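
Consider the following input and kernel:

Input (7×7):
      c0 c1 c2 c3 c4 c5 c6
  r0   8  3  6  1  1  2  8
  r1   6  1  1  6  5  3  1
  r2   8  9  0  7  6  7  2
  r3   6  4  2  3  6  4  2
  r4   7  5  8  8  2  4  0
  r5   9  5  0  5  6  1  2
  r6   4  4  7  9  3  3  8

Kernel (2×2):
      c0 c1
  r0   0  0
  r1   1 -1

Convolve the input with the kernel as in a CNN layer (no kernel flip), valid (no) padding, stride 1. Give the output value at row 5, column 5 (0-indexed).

The receptive field on the input at this output position is [1 2 / 3 8]. Elementwise product with the kernel and sum: 3·1 + 8·-1.

-5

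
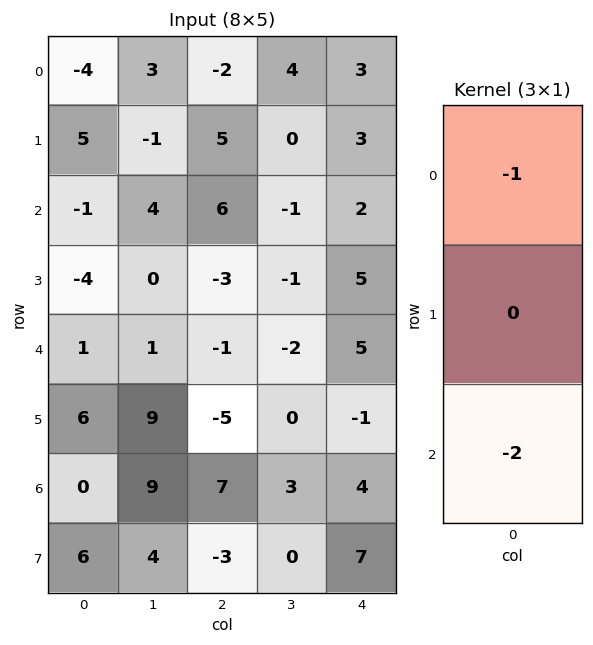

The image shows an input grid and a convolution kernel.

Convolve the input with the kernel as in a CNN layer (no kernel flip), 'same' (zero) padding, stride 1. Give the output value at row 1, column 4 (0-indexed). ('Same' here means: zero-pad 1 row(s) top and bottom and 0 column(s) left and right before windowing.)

The receptive field on the zero-padded input at this output position is [3 / 3 / 2]. Elementwise product with the kernel and sum: 3·-1 + 2·-2.

-7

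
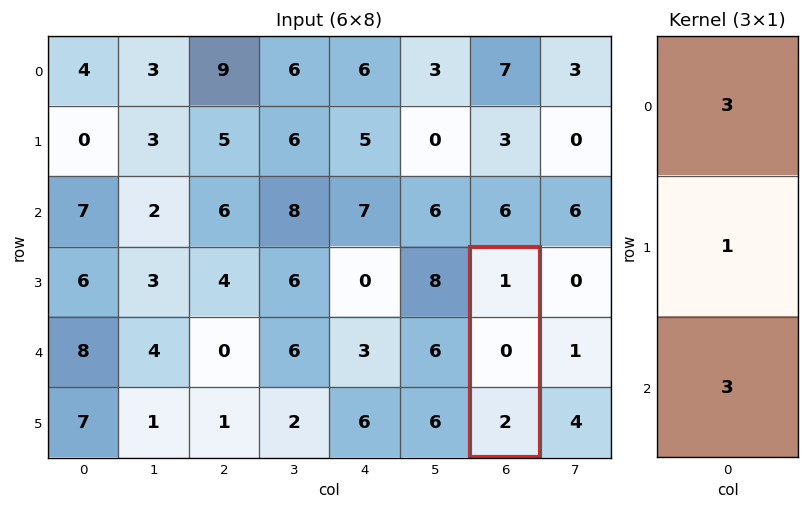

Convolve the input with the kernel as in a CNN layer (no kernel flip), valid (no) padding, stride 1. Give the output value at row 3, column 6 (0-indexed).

9

The receptive field on the input at this output position is [1 / 0 / 2]. Elementwise product with the kernel and sum: 1·3 + 0·1 + 2·3.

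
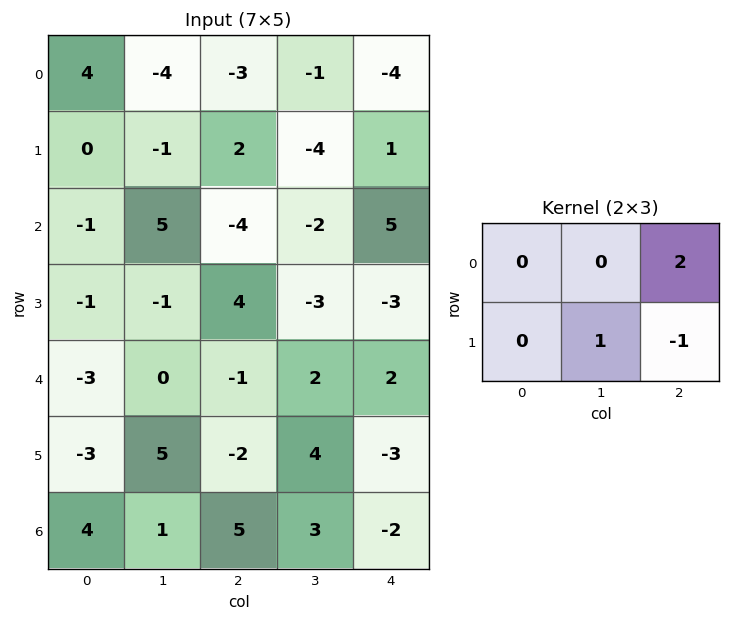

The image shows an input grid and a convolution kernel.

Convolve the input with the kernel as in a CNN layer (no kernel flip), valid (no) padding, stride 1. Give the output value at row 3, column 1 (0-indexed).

-9

The receptive field on the input at this output position is [-1 4 -3 / 0 -1 2]. Elementwise product with the kernel and sum: -3·2 + -1·1 + 2·-1.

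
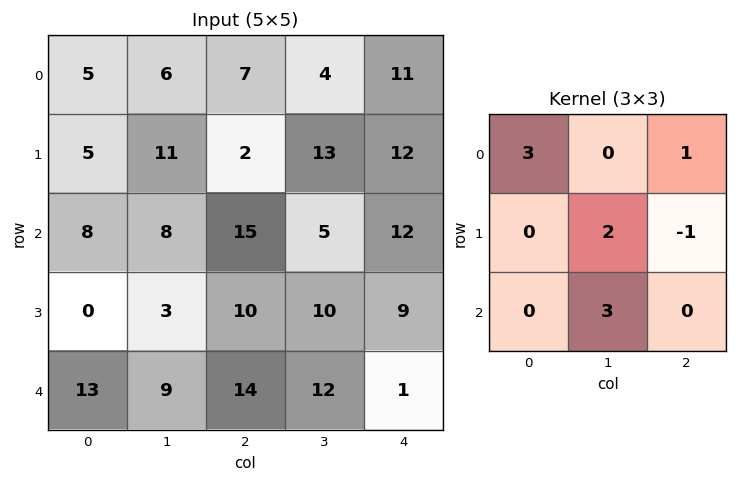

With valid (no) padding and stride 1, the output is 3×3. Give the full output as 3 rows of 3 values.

66 58 61
27 101 46
62 81 104

Output[0,0]: The receptive field on the input at this output position is [5 6 7 / 5 11 2 / 8 8 15]. Elementwise product with the kernel and sum: 5·3 + 7·1 + 11·2 + 2·-1 + 8·3.
Output[0,1]: The receptive field on the input at this output position is [6 7 4 / 11 2 13 / 8 15 5]. Elementwise product with the kernel and sum: 6·3 + 4·1 + 2·2 + 13·-1 + 15·3.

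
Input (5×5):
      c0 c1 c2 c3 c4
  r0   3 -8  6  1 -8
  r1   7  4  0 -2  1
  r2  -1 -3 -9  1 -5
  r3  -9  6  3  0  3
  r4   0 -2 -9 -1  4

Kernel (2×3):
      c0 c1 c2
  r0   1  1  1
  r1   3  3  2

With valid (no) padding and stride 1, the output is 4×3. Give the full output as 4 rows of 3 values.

34 7 -5
-19 -32 -35
-16 16 2
-24 -26 -16

Output[0,0]: The receptive field on the input at this output position is [3 -8 6 / 7 4 0]. Elementwise product with the kernel and sum: 3·1 + -8·1 + 6·1 + 7·3 + 4·3 + 0·2.
Output[0,1]: The receptive field on the input at this output position is [-8 6 1 / 4 0 -2]. Elementwise product with the kernel and sum: -8·1 + 6·1 + 1·1 + 4·3 + 0·3 + -2·2.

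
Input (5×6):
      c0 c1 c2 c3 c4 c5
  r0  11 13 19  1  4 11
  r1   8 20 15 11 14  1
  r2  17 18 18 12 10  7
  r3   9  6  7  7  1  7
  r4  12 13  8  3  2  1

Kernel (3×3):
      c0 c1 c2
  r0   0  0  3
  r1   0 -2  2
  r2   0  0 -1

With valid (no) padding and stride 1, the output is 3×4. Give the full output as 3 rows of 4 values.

29 -17 8 0
38 14 37 -10
48 33 16 32

Output[0,0]: The receptive field on the input at this output position is [11 13 19 / 8 20 15 / 17 18 18]. Elementwise product with the kernel and sum: 19·3 + 20·-2 + 15·2 + 18·-1.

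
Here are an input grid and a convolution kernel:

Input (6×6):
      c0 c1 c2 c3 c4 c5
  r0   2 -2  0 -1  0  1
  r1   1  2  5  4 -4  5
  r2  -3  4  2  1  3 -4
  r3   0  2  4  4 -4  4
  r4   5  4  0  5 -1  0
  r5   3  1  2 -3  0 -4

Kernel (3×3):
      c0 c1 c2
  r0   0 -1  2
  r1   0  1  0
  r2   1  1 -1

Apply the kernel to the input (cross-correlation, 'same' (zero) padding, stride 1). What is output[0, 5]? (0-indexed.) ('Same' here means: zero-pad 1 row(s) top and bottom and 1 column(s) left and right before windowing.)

The receptive field on the zero-padded input at this output position is [0 0 0 / 0 1 0 / -4 5 0]. Elementwise product with the kernel and sum: 0·-1 + 0·2 + 1·1 + -4·1 + 5·1 + 0·-1.

2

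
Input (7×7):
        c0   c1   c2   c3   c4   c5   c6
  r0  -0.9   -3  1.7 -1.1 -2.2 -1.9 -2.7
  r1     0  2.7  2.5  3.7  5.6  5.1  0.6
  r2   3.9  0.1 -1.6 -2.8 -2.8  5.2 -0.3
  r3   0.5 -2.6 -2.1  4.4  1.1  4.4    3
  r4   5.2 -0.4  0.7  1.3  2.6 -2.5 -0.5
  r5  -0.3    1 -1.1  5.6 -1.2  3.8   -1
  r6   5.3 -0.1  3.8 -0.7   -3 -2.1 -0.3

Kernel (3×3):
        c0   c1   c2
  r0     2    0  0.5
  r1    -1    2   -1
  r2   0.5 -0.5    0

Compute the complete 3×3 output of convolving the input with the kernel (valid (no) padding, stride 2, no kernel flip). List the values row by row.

Output[0,0]: The receptive field on the input at this output position is [-0.9 -3 1.7 / 0 2.7 2.5 / 3.9 0.1 -1.6]. Elementwise product with the kernel and sum: -0.9·2 + 1.7·0.5 + 0·-1 + 2.7·2 + 2.5·-1 + 3.9·0.5 + 0.1·-0.5.
Output[0,1]: The receptive field on the input at this output position is [1.7 -1.1 -2.2 / 2.5 3.7 5.6 / -1.6 -2.8 -2.8]. Elementwise product with the kernel and sum: 1.7·2 + -2.2·0.5 + 2.5·-1 + 3.7·2 + 5.6·-1 + -1.6·0.5 + -2.8·-0.5.

3.85 2.2 -5.75
6.2 4.9 1.5
16.85 18.45 14.3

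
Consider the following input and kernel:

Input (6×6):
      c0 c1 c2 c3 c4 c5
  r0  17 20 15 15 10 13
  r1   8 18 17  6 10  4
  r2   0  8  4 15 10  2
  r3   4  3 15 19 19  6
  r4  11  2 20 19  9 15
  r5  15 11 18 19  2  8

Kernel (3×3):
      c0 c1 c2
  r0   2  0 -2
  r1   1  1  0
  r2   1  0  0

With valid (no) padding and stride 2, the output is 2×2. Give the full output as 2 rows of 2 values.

30 37
10 42

Output[0,0]: The receptive field on the input at this output position is [17 20 15 / 8 18 17 / 0 8 4]. Elementwise product with the kernel and sum: 17·2 + 15·-2 + 8·1 + 18·1 + 0·1.
Output[0,1]: The receptive field on the input at this output position is [15 15 10 / 17 6 10 / 4 15 10]. Elementwise product with the kernel and sum: 15·2 + 10·-2 + 17·1 + 6·1 + 4·1.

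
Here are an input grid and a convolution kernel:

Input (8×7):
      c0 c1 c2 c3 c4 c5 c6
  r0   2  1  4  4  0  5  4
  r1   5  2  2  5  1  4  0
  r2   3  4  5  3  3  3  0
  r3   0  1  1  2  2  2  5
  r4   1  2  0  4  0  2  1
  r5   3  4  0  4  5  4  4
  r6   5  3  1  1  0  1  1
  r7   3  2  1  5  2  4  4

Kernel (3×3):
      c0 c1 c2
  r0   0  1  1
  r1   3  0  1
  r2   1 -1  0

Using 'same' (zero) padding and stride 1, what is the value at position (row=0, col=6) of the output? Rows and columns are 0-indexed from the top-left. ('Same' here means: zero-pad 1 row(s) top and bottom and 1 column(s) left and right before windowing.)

19

The receptive field on the zero-padded input at this output position is [0 0 0 / 5 4 0 / 4 0 0]. Elementwise product with the kernel and sum: 0·1 + 0·1 + 5·3 + 0·1 + 4·1 + 0·-1.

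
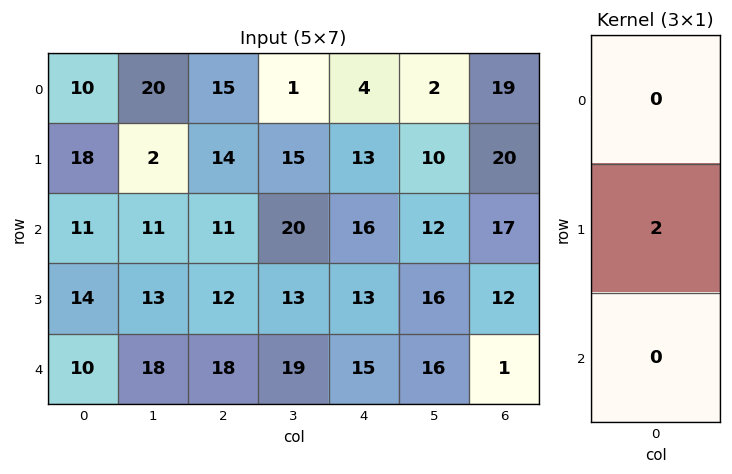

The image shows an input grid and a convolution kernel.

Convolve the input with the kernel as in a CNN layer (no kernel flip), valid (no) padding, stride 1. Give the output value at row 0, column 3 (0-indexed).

30

The receptive field on the input at this output position is [1 / 15 / 20]. Elementwise product with the kernel and sum: 15·2.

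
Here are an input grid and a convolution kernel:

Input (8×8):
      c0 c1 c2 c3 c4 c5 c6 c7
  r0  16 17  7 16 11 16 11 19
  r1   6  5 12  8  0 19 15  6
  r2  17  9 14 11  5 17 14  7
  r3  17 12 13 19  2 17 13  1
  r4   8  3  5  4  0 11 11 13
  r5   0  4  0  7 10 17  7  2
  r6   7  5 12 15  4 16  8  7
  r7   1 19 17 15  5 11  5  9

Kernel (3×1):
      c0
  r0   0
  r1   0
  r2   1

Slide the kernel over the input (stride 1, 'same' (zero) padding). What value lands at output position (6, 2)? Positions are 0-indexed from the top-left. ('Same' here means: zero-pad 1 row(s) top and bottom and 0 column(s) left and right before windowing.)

The receptive field on the zero-padded input at this output position is [0 / 12 / 17]. Elementwise product with the kernel and sum: 17·1.

17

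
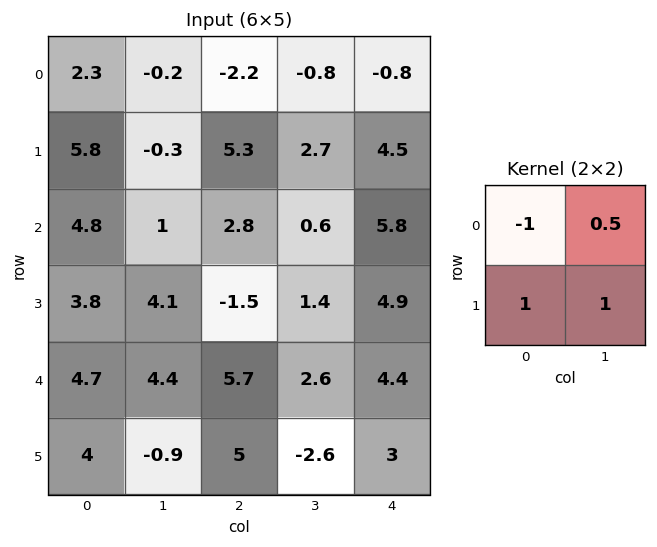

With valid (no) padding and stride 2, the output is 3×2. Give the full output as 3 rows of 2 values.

3.1 9.8
3.6 -2.6
0.6 -2

Output[0,0]: The receptive field on the input at this output position is [2.3 -0.2 / 5.8 -0.3]. Elementwise product with the kernel and sum: 2.3·-1 + -0.2·0.5 + 5.8·1 + -0.3·1.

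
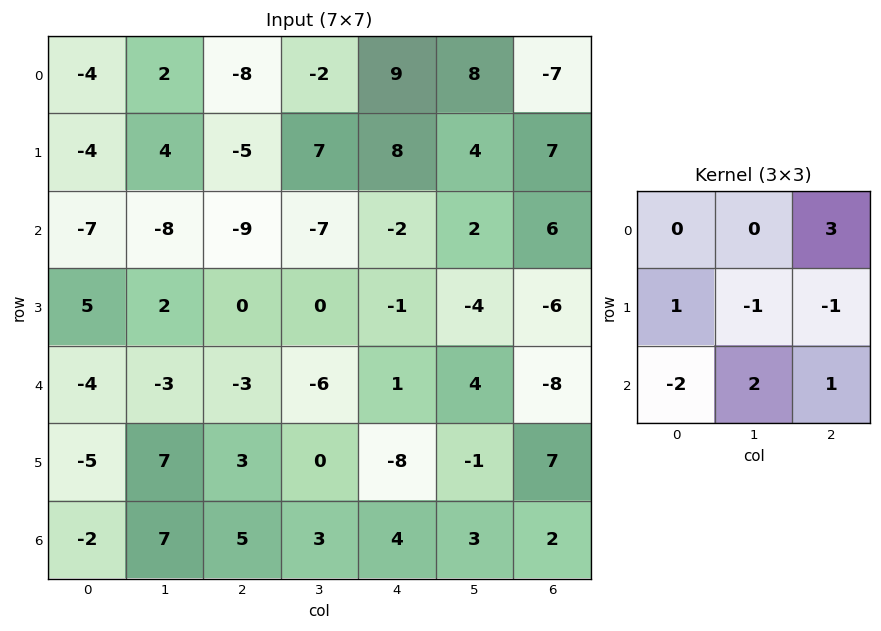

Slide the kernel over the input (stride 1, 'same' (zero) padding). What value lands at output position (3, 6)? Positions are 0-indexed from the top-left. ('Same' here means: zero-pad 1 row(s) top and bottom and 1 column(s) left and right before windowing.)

The receptive field on the zero-padded input at this output position is [2 6 0 / -4 -6 0 / 4 -8 0]. Elementwise product with the kernel and sum: 0·3 + -4·1 + -6·-1 + 0·-1 + 4·-2 + -8·2 + 0·1.

-22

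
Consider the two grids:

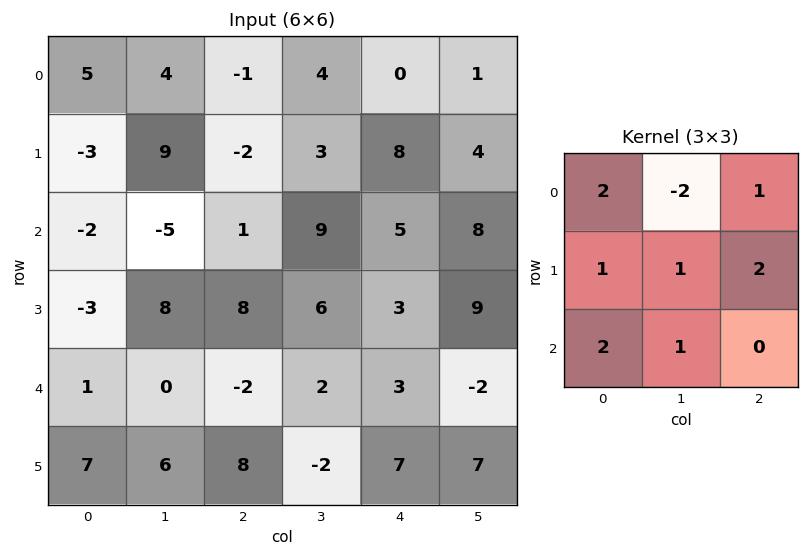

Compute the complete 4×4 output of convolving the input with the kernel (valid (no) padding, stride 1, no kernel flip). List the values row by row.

Output[0,0]: The receptive field on the input at this output position is [5 4 -1 / -3 9 -2 / -2 -5 1]. Elementwise product with the kernel and sum: 5·2 + 4·-2 + -1·1 + -3·1 + 9·1 + -2·2 + -2·2 + -5·1.

-6 18 18 51
-29 63 40 39
30 23 7 50
3 28 27 19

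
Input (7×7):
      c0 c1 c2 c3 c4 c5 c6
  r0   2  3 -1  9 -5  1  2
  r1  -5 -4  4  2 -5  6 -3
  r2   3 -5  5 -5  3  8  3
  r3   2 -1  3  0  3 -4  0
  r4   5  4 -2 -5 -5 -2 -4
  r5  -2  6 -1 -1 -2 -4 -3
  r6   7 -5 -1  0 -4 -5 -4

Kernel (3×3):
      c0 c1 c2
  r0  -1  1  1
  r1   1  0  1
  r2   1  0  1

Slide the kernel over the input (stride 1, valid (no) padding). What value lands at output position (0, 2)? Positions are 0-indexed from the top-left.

The receptive field on the input at this output position is [-1 9 -5 / 4 2 -5 / 5 -5 3]. Elementwise product with the kernel and sum: -1·-1 + 9·1 + -5·1 + 4·1 + -5·1 + 5·1 + 3·1.

12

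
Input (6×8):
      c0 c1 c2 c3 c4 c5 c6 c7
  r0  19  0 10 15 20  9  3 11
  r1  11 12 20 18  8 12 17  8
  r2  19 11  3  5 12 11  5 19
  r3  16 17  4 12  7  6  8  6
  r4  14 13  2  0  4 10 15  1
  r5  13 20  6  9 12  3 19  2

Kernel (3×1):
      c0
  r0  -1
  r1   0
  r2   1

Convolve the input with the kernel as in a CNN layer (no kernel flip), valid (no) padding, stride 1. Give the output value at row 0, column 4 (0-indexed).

The receptive field on the input at this output position is [20 / 8 / 12]. Elementwise product with the kernel and sum: 20·-1 + 12·1.

-8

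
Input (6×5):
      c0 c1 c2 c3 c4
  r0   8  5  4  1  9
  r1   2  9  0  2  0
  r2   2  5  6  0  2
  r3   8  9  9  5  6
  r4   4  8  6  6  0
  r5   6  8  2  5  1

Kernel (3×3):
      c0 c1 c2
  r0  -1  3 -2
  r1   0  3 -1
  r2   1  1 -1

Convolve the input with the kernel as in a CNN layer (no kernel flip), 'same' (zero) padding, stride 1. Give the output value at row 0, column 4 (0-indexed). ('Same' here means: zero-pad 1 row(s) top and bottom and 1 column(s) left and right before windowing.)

The receptive field on the zero-padded input at this output position is [0 0 0 / 1 9 0 / 2 0 0]. Elementwise product with the kernel and sum: 0·-1 + 0·3 + 0·-2 + 9·3 + 0·-1 + 2·1 + 0·1 + 0·-1.

29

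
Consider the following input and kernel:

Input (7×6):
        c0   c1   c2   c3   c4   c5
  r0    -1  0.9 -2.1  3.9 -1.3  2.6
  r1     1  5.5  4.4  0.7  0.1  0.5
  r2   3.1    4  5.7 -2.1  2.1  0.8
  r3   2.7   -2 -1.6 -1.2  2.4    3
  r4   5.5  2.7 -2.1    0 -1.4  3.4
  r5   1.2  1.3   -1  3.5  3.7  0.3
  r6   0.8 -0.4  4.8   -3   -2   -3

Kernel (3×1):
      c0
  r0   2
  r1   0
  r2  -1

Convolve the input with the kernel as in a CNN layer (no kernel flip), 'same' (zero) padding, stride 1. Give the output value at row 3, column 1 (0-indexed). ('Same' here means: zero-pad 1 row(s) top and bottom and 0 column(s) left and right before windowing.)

5.3

The receptive field on the zero-padded input at this output position is [4 / -2 / 2.7]. Elementwise product with the kernel and sum: 4·2 + 2.7·-1.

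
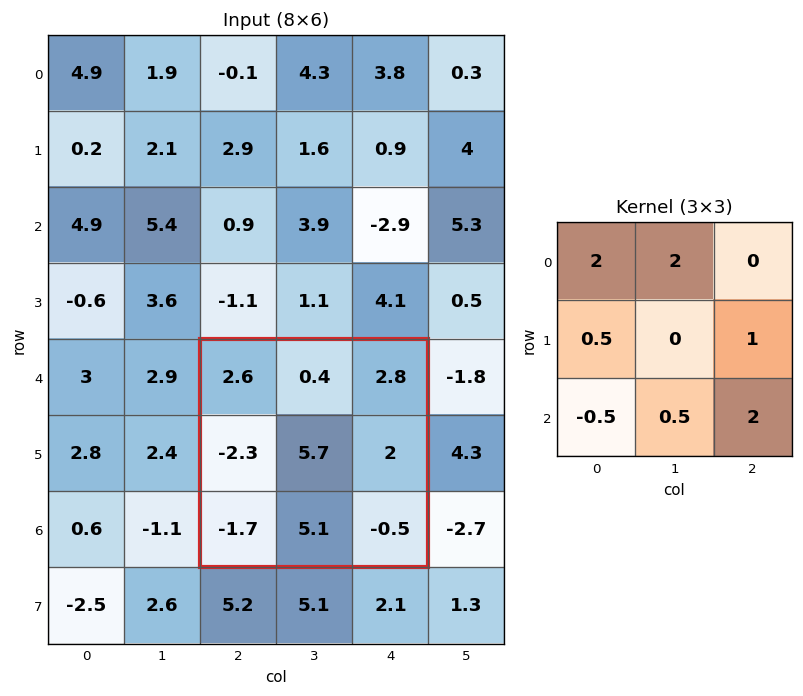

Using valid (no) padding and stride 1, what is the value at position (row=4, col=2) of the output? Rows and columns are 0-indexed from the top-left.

The receptive field on the input at this output position is [2.6 0.4 2.8 / -2.3 5.7 2 / -1.7 5.1 -0.5]. Elementwise product with the kernel and sum: 2.6·2 + 0.4·2 + -2.3·0.5 + 2·1 + -1.7·-0.5 + 5.1·0.5 + -0.5·2.

9.25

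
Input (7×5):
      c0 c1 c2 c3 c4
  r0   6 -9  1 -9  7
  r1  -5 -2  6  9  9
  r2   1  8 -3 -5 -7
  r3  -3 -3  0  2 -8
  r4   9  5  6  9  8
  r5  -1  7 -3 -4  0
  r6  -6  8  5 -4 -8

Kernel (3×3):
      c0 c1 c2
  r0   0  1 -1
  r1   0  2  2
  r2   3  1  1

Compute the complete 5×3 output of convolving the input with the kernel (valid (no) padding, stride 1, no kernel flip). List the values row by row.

6 56 -1
-10 -26 -30
43 36 25
20 42 31
2 8 -4

Output[0,0]: The receptive field on the input at this output position is [6 -9 1 / -5 -2 6 / 1 8 -3]. Elementwise product with the kernel and sum: -9·1 + 1·-1 + -2·2 + 6·2 + 1·3 + 8·1 + -3·1.
Output[0,1]: The receptive field on the input at this output position is [-9 1 -9 / -2 6 9 / 8 -3 -5]. Elementwise product with the kernel and sum: 1·1 + -9·-1 + 6·2 + 9·2 + 8·3 + -3·1 + -5·1.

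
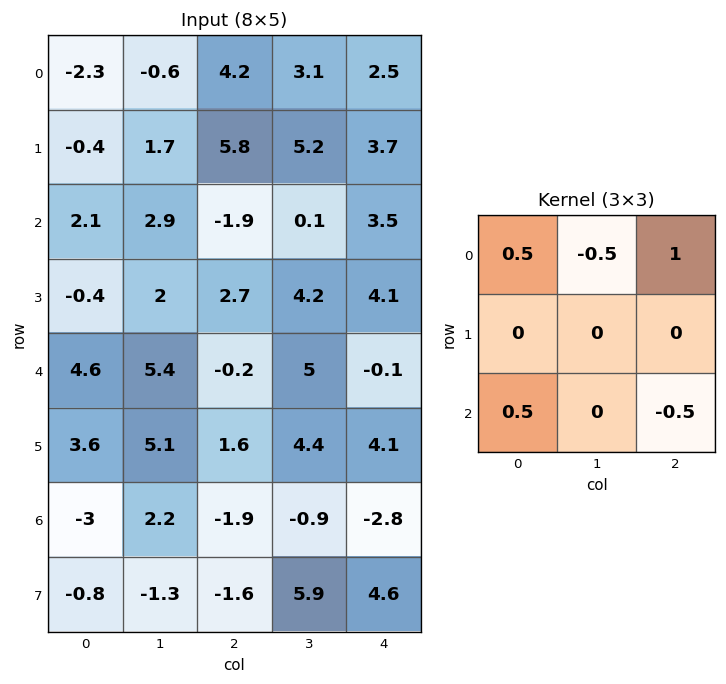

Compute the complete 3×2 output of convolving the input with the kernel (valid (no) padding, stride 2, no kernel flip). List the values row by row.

5.35 0.35
0.1 2.45
-1.15 -2.25

Output[0,0]: The receptive field on the input at this output position is [-2.3 -0.6 4.2 / -0.4 1.7 5.8 / 2.1 2.9 -1.9]. Elementwise product with the kernel and sum: -2.3·0.5 + -0.6·-0.5 + 4.2·1 + 2.1·0.5 + -1.9·-0.5.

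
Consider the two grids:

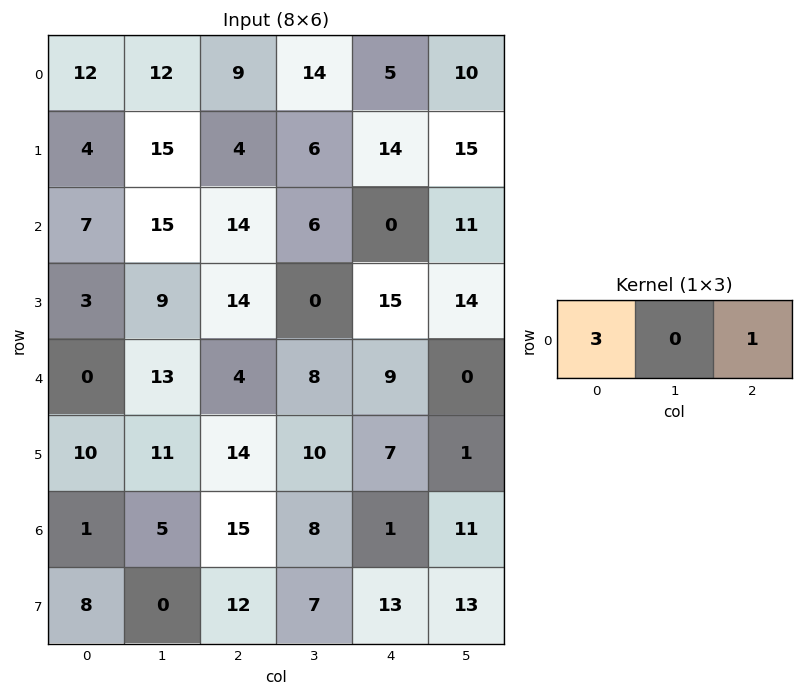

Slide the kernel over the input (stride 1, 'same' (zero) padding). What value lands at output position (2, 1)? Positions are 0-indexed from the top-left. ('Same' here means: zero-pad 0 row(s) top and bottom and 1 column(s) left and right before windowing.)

The receptive field on the zero-padded input at this output position is [7 15 14]. Elementwise product with the kernel and sum: 7·3 + 14·1.

35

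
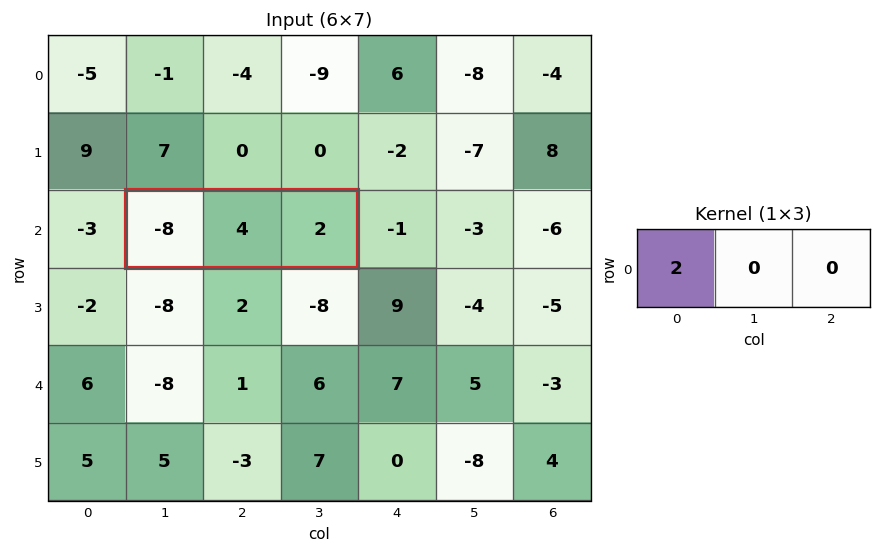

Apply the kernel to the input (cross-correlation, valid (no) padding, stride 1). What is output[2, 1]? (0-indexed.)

-16

The receptive field on the input at this output position is [-8 4 2]. Elementwise product with the kernel and sum: -8·2.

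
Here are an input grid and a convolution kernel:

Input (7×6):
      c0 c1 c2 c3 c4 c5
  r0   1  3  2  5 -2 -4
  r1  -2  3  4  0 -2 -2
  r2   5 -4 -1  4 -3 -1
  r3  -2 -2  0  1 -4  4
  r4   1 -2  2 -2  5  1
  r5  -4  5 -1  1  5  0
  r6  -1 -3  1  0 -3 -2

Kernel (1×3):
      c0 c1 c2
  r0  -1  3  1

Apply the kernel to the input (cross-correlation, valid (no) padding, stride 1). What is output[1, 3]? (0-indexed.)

-8

The receptive field on the input at this output position is [0 -2 -2]. Elementwise product with the kernel and sum: 0·-1 + -2·3 + -2·1.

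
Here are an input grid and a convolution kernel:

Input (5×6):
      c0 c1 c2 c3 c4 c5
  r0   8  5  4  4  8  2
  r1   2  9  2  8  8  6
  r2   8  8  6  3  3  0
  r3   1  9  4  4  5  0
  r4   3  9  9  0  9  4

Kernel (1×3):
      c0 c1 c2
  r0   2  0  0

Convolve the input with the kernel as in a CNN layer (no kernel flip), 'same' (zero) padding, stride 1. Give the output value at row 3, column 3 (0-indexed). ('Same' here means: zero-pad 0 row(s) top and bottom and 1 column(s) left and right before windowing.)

8

The receptive field on the zero-padded input at this output position is [4 4 5]. Elementwise product with the kernel and sum: 4·2.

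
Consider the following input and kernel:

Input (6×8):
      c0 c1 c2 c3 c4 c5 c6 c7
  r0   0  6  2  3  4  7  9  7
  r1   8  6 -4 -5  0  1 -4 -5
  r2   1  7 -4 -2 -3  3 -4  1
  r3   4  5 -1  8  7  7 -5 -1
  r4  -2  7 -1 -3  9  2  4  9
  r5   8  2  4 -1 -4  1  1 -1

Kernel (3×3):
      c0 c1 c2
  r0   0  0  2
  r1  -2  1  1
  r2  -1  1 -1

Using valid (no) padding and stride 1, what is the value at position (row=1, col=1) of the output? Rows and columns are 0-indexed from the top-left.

The receptive field on the input at this output position is [6 -4 -5 / 7 -4 -2 / 5 -1 8]. Elementwise product with the kernel and sum: -5·2 + 7·-2 + -4·1 + -2·1 + 5·-1 + -1·1 + 8·-1.

-44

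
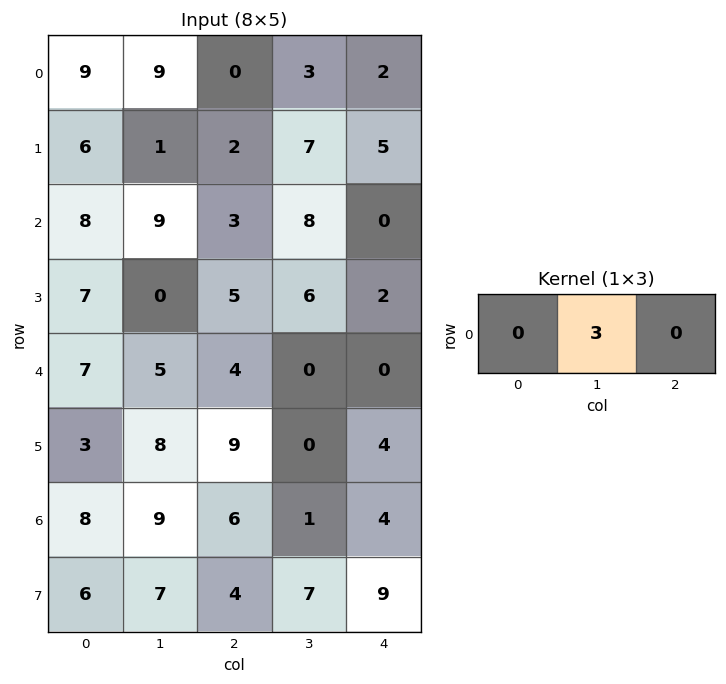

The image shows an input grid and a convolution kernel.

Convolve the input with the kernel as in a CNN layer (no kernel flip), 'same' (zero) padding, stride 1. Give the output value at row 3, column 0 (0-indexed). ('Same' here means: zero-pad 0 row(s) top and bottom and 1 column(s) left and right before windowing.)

The receptive field on the zero-padded input at this output position is [0 7 0]. Elementwise product with the kernel and sum: 7·3.

21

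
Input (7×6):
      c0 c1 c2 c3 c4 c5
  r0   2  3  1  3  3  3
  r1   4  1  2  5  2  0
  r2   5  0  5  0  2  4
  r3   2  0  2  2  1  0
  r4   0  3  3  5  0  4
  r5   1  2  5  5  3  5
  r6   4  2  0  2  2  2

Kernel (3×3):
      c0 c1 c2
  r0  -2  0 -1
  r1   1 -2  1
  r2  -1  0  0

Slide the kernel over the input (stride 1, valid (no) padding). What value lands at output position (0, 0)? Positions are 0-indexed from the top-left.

-6

The receptive field on the input at this output position is [2 3 1 / 4 1 2 / 5 0 5]. Elementwise product with the kernel and sum: 2·-2 + 1·-1 + 4·1 + 1·-2 + 2·1 + 5·-1.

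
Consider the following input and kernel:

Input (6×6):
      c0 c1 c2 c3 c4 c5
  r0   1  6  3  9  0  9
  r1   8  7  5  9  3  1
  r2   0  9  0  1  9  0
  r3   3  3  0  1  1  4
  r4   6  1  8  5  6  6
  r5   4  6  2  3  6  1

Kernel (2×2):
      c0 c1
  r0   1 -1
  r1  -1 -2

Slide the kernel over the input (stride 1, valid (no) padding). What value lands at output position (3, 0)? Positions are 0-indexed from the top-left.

-8

The receptive field on the input at this output position is [3 3 / 6 1]. Elementwise product with the kernel and sum: 3·1 + 3·-1 + 6·-1 + 1·-2.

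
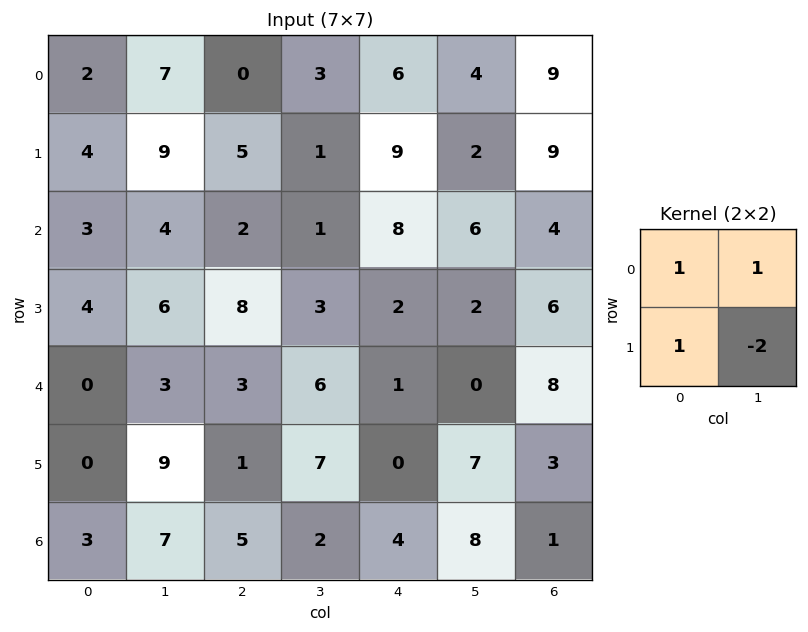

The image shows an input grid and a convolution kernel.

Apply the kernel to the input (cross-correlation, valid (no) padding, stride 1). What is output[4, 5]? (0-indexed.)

The receptive field on the input at this output position is [0 8 / 7 3]. Elementwise product with the kernel and sum: 0·1 + 8·1 + 7·1 + 3·-2.

9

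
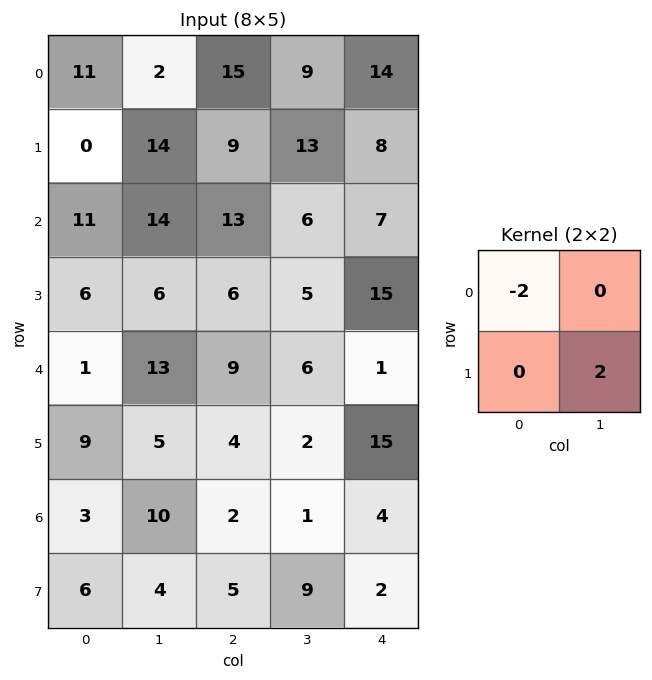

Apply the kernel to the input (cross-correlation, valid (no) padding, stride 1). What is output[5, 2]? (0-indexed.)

-6

The receptive field on the input at this output position is [4 2 / 2 1]. Elementwise product with the kernel and sum: 4·-2 + 1·2.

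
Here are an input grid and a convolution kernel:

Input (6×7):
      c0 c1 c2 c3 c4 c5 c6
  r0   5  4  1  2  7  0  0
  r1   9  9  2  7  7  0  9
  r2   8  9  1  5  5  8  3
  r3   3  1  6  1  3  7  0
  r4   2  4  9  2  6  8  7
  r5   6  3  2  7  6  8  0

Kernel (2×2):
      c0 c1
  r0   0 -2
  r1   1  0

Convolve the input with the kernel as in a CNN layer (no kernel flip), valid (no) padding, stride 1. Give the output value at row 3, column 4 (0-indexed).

The receptive field on the input at this output position is [3 7 / 6 8]. Elementwise product with the kernel and sum: 7·-2 + 6·1.

-8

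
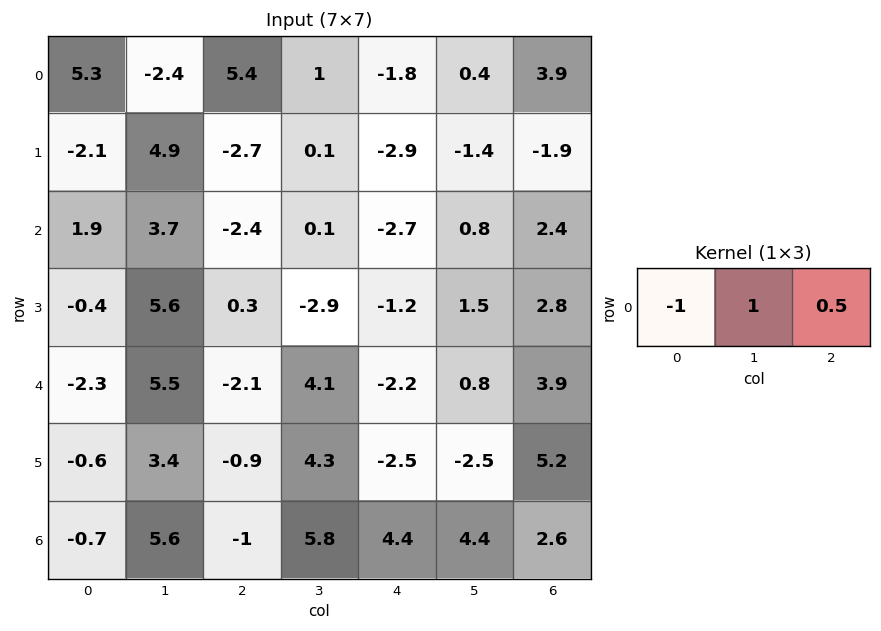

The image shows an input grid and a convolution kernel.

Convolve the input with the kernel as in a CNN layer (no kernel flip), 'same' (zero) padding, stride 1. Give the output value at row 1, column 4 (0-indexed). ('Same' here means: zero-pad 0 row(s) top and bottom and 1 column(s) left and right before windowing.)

The receptive field on the zero-padded input at this output position is [0.1 -2.9 -1.4]. Elementwise product with the kernel and sum: 0.1·-1 + -2.9·1 + -1.4·0.5.

-3.7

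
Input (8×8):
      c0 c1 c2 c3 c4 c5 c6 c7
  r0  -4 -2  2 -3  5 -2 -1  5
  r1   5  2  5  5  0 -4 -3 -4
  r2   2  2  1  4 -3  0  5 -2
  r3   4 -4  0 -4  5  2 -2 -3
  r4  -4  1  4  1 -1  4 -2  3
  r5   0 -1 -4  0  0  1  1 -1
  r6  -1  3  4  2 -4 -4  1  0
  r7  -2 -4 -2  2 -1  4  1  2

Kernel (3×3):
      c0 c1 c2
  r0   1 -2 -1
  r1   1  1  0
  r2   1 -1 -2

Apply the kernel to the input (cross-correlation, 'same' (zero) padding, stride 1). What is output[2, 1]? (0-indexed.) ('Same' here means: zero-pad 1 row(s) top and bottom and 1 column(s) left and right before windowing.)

The receptive field on the zero-padded input at this output position is [5 2 5 / 2 2 1 / 4 -4 0]. Elementwise product with the kernel and sum: 5·1 + 2·-2 + 5·-1 + 2·1 + 2·1 + 4·1 + -4·-1 + 0·-2.

8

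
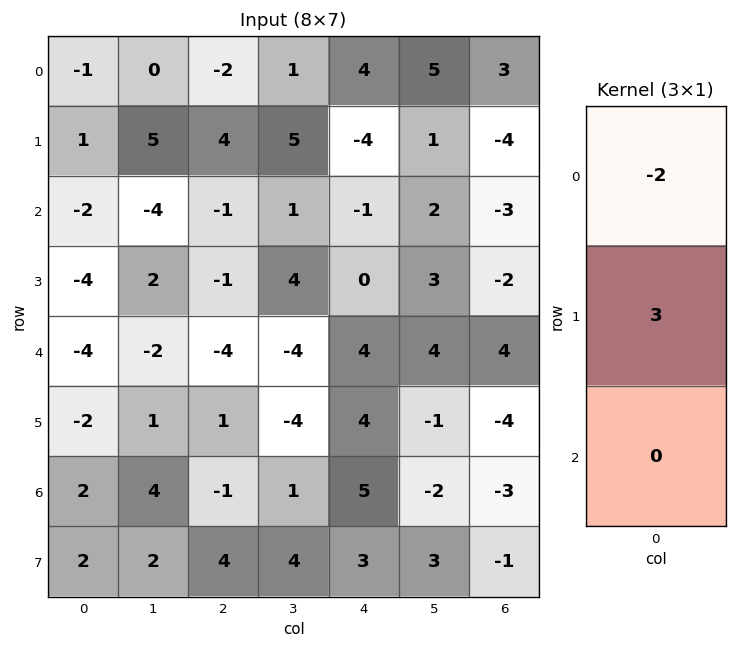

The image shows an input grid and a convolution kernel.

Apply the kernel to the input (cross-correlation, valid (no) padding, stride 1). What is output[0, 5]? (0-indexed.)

The receptive field on the input at this output position is [5 / 1 / 2]. Elementwise product with the kernel and sum: 5·-2 + 1·3.

-7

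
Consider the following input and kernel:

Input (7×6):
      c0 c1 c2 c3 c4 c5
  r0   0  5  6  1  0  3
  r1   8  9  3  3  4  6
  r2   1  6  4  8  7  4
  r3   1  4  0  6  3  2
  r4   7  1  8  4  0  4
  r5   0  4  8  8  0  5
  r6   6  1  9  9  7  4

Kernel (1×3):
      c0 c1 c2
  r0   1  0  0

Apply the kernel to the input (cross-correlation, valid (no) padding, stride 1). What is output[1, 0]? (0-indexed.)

8

The receptive field on the input at this output position is [8 9 3]. Elementwise product with the kernel and sum: 8·1.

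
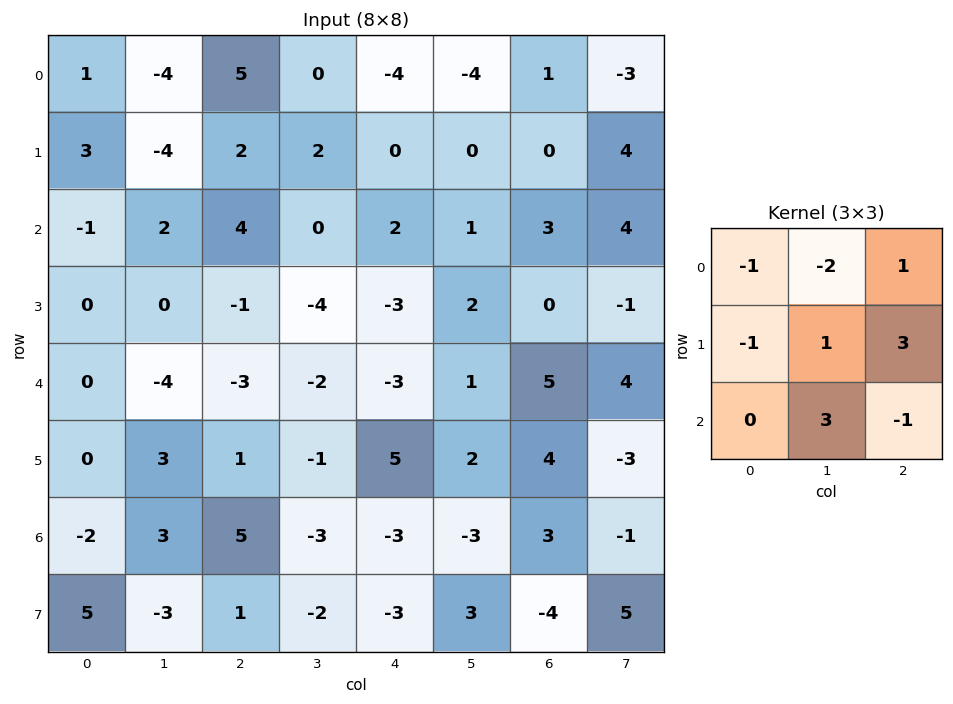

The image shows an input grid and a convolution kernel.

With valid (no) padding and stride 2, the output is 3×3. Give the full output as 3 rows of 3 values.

Output[0,0]: The receptive field on the input at this output position is [1 -4 5 / 3 -4 2 / -1 2 4]. Elementwise product with the kernel and sum: 1·-1 + -4·-2 + 5·1 + 3·-1 + -4·1 + 2·3 + 2·3 + 4·-1.
Output[0,1]: The receptive field on the input at this output position is [5 0 -4 / 2 2 0 / 4 0 2]. Elementwise product with the kernel and sum: 5·-1 + 0·-2 + -4·1 + 2·-1 + 2·1 + 0·3 + 0·3 + 2·-1.

13 -11 13
-11 -17 2
15 11 3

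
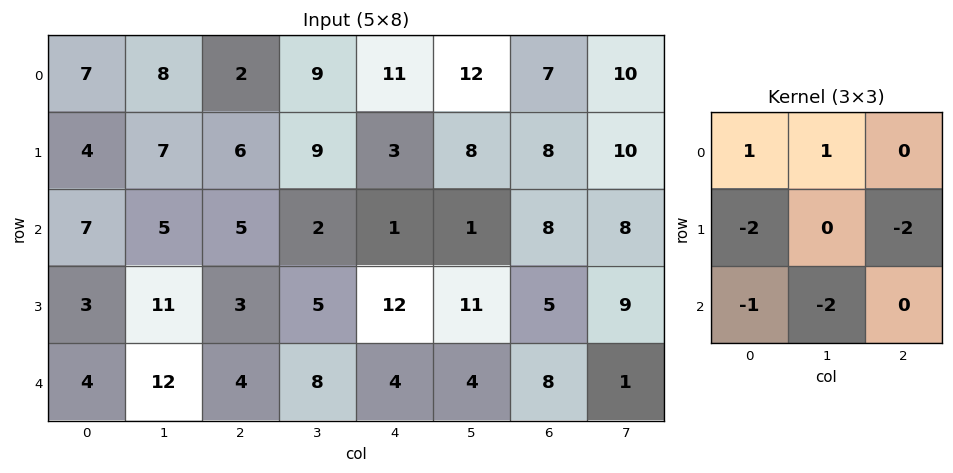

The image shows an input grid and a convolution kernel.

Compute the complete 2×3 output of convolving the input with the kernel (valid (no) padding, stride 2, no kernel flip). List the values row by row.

-22 -16 -2
-28 -43 -44

Output[0,0]: The receptive field on the input at this output position is [7 8 2 / 4 7 6 / 7 5 5]. Elementwise product with the kernel and sum: 7·1 + 8·1 + 4·-2 + 6·-2 + 7·-1 + 5·-2.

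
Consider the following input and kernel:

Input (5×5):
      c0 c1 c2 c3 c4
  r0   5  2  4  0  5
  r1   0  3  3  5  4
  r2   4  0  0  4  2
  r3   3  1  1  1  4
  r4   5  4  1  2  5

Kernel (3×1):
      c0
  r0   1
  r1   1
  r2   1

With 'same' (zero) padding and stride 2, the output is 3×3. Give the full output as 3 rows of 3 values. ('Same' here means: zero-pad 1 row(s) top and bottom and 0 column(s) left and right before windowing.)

5 7 9
7 4 10
8 2 9

Output[0,0]: The receptive field on the zero-padded input at this output position is [0 / 5 / 0]. Elementwise product with the kernel and sum: 0·1 + 5·1 + 0·1.
Output[0,1]: The receptive field on the zero-padded input at this output position is [0 / 4 / 3]. Elementwise product with the kernel and sum: 0·1 + 4·1 + 3·1.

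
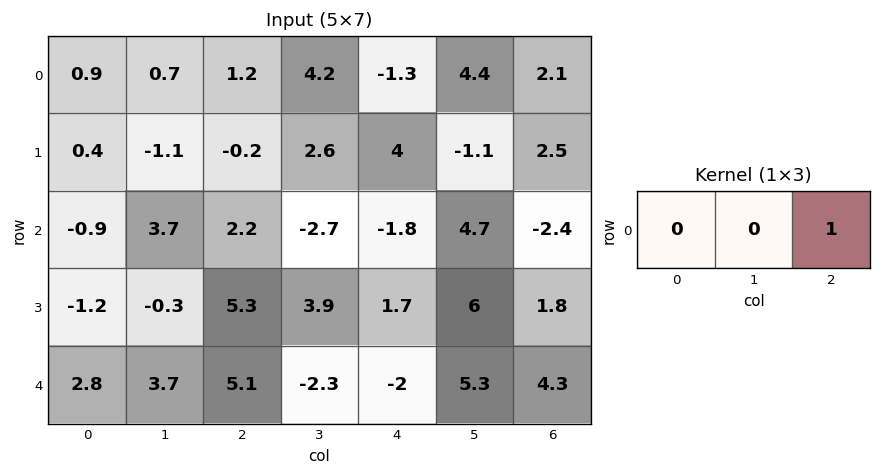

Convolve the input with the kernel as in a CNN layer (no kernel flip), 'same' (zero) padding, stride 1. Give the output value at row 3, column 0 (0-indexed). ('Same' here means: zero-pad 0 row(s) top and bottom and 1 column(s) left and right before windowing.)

-0.3

The receptive field on the zero-padded input at this output position is [0 -1.2 -0.3]. Elementwise product with the kernel and sum: -0.3·1.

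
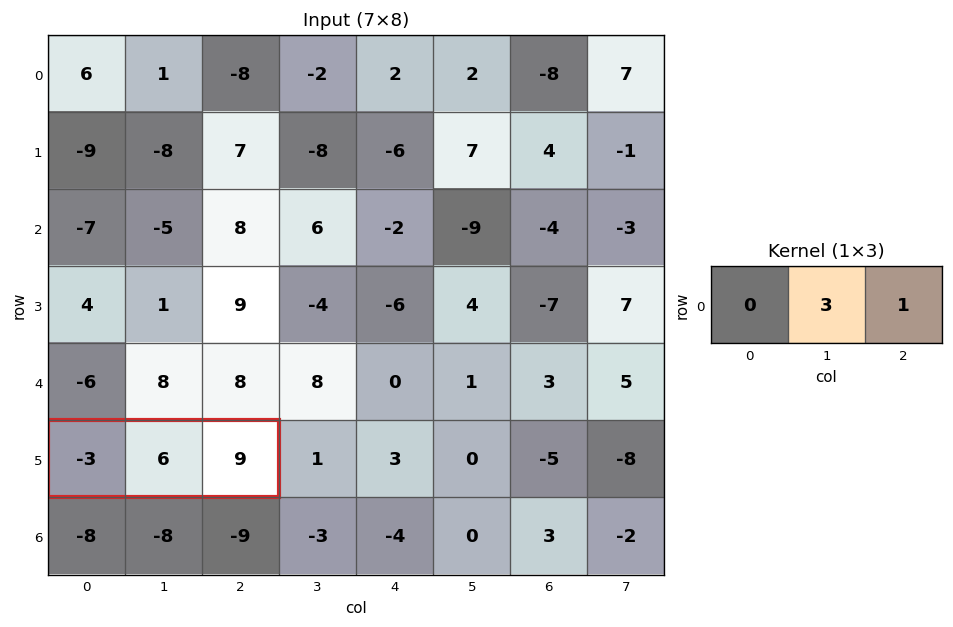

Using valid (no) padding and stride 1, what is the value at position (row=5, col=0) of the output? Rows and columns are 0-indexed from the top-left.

The receptive field on the input at this output position is [-3 6 9]. Elementwise product with the kernel and sum: 6·3 + 9·1.

27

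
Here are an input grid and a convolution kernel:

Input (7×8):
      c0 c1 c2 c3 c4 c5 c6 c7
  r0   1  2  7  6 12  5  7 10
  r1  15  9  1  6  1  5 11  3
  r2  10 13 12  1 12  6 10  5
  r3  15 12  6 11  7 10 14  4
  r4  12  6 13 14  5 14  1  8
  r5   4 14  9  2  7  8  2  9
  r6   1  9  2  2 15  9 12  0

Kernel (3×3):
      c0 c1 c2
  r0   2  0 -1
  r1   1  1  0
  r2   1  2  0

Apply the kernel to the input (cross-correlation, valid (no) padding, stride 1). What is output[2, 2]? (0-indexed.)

The receptive field on the input at this output position is [12 1 12 / 6 11 7 / 13 14 5]. Elementwise product with the kernel and sum: 12·2 + 12·-1 + 6·1 + 11·1 + 13·1 + 14·2.

70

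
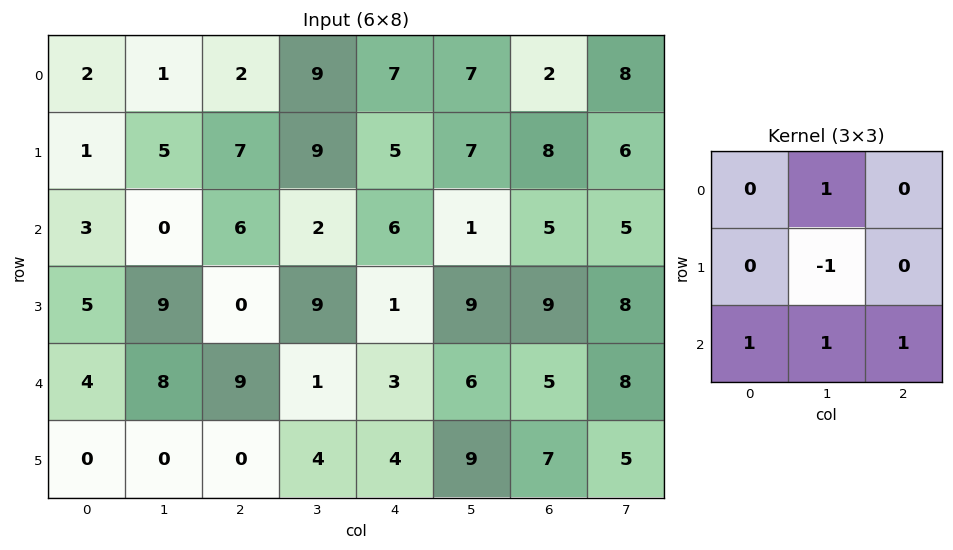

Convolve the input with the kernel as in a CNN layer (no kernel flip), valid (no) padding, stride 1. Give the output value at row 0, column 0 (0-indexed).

The receptive field on the input at this output position is [2 1 2 / 1 5 7 / 3 0 6]. Elementwise product with the kernel and sum: 1·1 + 5·-1 + 3·1 + 0·1 + 6·1.

5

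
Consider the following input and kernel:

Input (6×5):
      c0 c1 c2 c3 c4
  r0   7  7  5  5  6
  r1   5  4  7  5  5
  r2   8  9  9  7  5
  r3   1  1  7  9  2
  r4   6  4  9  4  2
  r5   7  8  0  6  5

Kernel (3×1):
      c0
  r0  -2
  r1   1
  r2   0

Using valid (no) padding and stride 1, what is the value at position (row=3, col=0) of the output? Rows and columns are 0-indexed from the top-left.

The receptive field on the input at this output position is [1 / 6 / 7]. Elementwise product with the kernel and sum: 1·-2 + 6·1.

4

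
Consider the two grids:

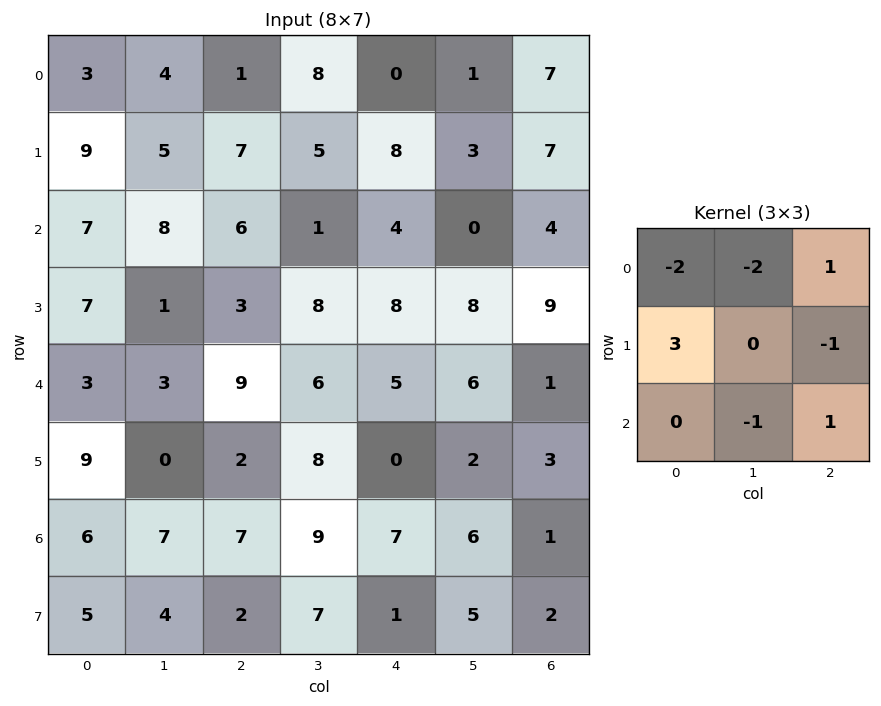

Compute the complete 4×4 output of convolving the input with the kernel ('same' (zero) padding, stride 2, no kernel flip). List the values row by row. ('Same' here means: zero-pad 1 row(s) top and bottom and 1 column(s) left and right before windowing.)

Output[0,0]: The receptive field on the zero-padded input at this output position is [0 0 0 / 0 3 4 / 0 9 5]. Elementwise product with the kernel and sum: 0·-2 + 0·-2 + 0·1 + 0·3 + 4·-1 + 9·-1 + 5·1.
Output[0,1]: The receptive field on the zero-padded input at this output position is [0 0 0 / 4 1 8 / 5 7 5]. Elementwise product with the kernel and sum: 0·-2 + 0·-2 + 0·1 + 4·3 + 8·-1 + 7·-1 + 5·1.

-8 2 18 -4
-27 9 -20 -29
-25 9 -10 -19
-26 21 11 6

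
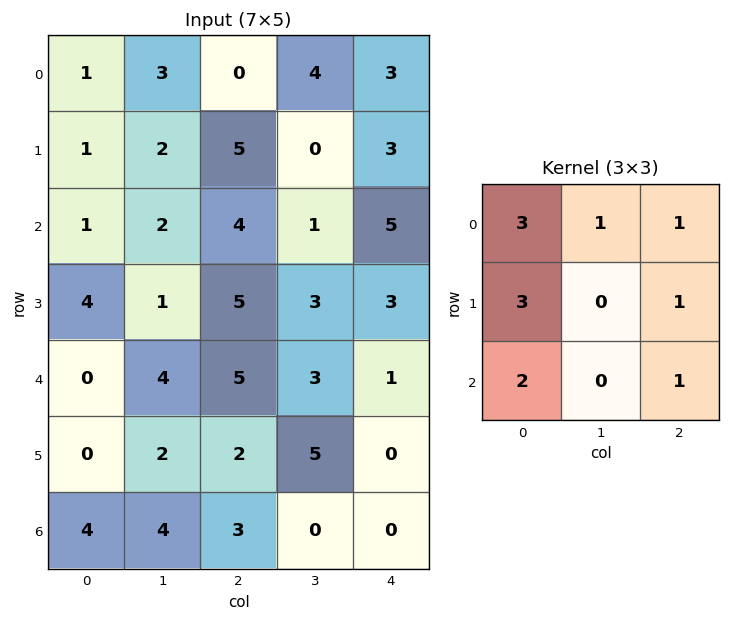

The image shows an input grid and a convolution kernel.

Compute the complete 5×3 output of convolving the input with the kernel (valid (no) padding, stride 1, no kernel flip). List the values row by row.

20 24 38
30 23 48
31 28 47
25 35 41
22 39 31

Output[0,0]: The receptive field on the input at this output position is [1 3 0 / 1 2 5 / 1 2 4]. Elementwise product with the kernel and sum: 1·3 + 3·1 + 0·1 + 1·3 + 5·1 + 1·2 + 4·1.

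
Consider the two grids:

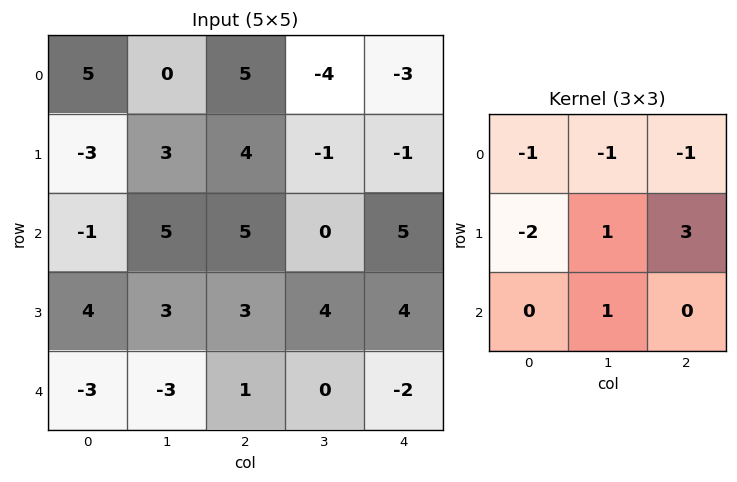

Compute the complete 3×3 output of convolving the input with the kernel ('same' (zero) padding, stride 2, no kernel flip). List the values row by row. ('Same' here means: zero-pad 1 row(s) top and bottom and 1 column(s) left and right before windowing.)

Output[0,0]: The receptive field on the zero-padded input at this output position is [0 0 0 / 0 5 0 / 0 -3 3]. Elementwise product with the kernel and sum: 0·-1 + 0·-1 + 0·-1 + 0·-2 + 5·1 + 0·3 + -3·1.

2 -3 4
18 -8 11
-19 -3 -10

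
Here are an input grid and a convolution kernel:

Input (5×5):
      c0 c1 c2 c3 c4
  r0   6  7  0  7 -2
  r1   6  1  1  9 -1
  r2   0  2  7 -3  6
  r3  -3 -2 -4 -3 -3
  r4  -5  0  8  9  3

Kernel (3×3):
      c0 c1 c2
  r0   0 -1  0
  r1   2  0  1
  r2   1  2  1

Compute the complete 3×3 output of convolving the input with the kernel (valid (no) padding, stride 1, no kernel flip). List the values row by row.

17 24 1
-5 -13 -2
-9 11 21

Output[0,0]: The receptive field on the input at this output position is [6 7 0 / 6 1 1 / 0 2 7]. Elementwise product with the kernel and sum: 7·-1 + 6·2 + 1·1 + 0·1 + 2·2 + 7·1.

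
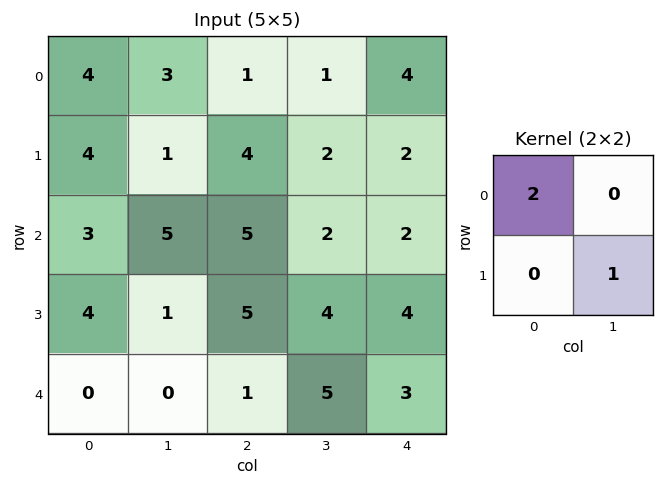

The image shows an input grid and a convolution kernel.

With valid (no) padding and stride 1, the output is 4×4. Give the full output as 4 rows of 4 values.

Output[0,0]: The receptive field on the input at this output position is [4 3 / 4 1]. Elementwise product with the kernel and sum: 4·2 + 1·1.
Output[0,1]: The receptive field on the input at this output position is [3 1 / 1 4]. Elementwise product with the kernel and sum: 3·2 + 4·1.

9 10 4 4
13 7 10 6
7 15 14 8
8 3 15 11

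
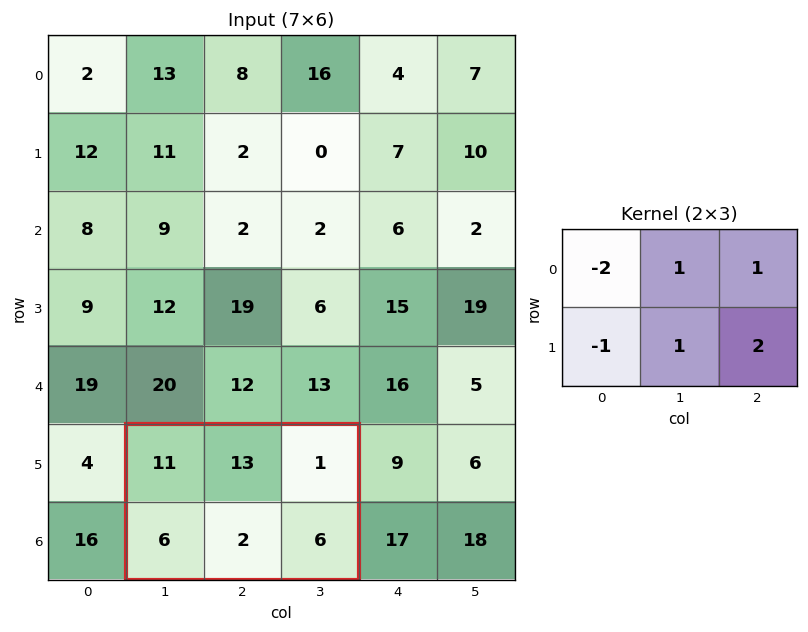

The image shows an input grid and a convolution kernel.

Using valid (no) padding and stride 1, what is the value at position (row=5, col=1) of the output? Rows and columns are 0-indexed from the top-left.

0

The receptive field on the input at this output position is [11 13 1 / 6 2 6]. Elementwise product with the kernel and sum: 11·-2 + 13·1 + 1·1 + 6·-1 + 2·1 + 6·2.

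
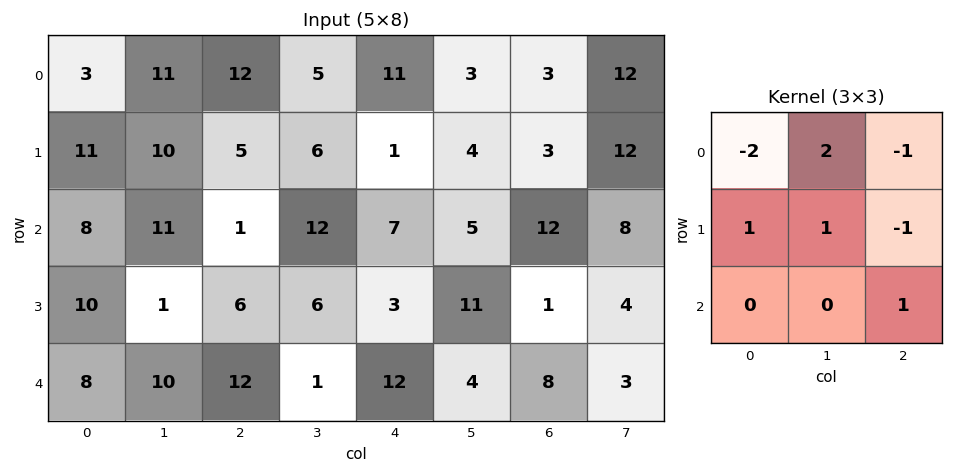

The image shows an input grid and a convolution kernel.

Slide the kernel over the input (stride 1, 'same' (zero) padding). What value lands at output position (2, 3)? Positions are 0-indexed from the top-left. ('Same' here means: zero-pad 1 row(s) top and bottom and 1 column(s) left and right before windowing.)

10

The receptive field on the zero-padded input at this output position is [5 6 1 / 1 12 7 / 6 6 3]. Elementwise product with the kernel and sum: 5·-2 + 6·2 + 1·-1 + 1·1 + 12·1 + 7·-1 + 3·1.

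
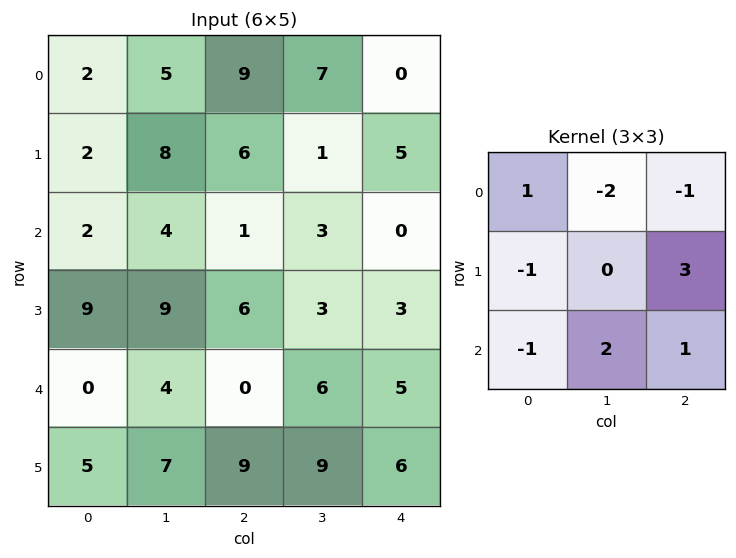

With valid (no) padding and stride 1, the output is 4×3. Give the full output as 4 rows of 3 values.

6 -24 9
-4 6 1
10 1 15
3 28 27

Output[0,0]: The receptive field on the input at this output position is [2 5 9 / 2 8 6 / 2 4 1]. Elementwise product with the kernel and sum: 2·1 + 5·-2 + 9·-1 + 2·-1 + 6·3 + 2·-1 + 4·2 + 1·1.
Output[0,1]: The receptive field on the input at this output position is [5 9 7 / 8 6 1 / 4 1 3]. Elementwise product with the kernel and sum: 5·1 + 9·-2 + 7·-1 + 8·-1 + 1·3 + 4·-1 + 1·2 + 3·1.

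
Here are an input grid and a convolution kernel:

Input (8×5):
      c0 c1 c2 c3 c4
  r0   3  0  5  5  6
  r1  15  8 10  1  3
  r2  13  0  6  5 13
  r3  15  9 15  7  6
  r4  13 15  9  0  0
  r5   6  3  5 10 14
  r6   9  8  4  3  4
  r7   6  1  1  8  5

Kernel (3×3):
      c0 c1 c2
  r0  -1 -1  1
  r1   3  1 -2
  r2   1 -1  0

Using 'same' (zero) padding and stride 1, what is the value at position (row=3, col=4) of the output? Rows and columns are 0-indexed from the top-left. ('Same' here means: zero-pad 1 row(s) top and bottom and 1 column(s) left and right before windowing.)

The receptive field on the zero-padded input at this output position is [5 13 0 / 7 6 0 / 0 0 0]. Elementwise product with the kernel and sum: 5·-1 + 13·-1 + 0·1 + 7·3 + 6·1 + 0·-2 + 0·1 + 0·-1.

9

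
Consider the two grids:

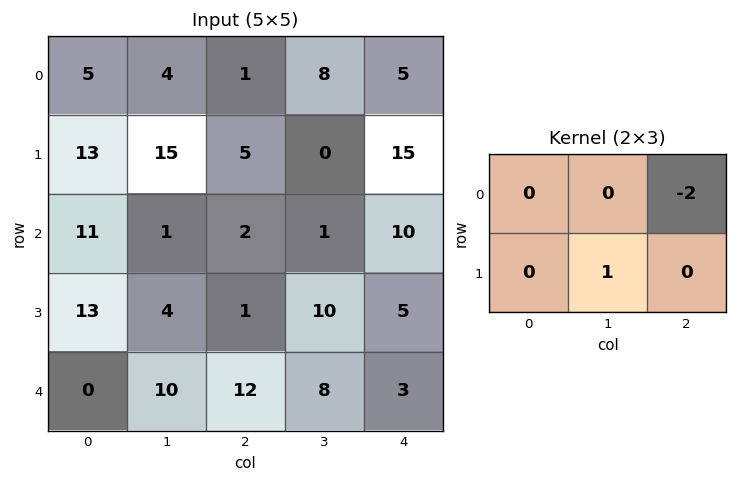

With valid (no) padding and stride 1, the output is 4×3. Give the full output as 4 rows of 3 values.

13 -11 -10
-9 2 -29
0 -1 -10
8 -8 -2

Output[0,0]: The receptive field on the input at this output position is [5 4 1 / 13 15 5]. Elementwise product with the kernel and sum: 1·-2 + 15·1.
Output[0,1]: The receptive field on the input at this output position is [4 1 8 / 15 5 0]. Elementwise product with the kernel and sum: 8·-2 + 5·1.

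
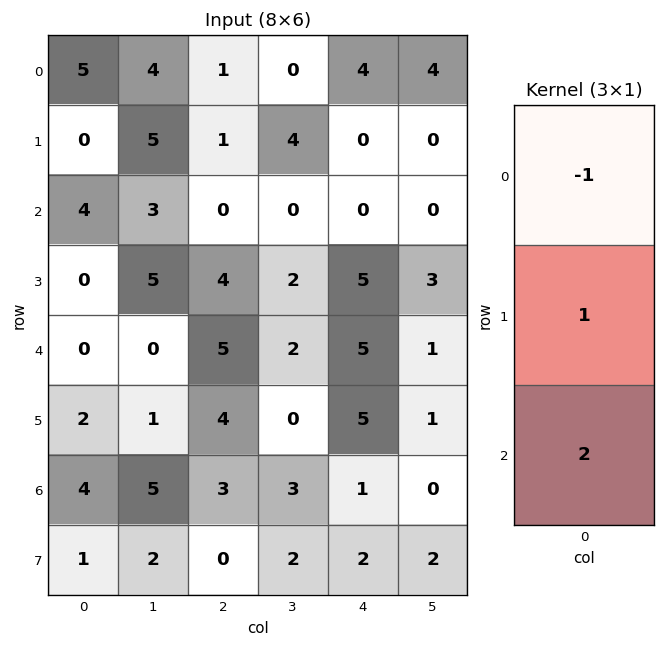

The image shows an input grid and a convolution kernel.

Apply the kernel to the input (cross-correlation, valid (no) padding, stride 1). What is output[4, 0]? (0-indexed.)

10

The receptive field on the input at this output position is [0 / 2 / 4]. Elementwise product with the kernel and sum: 0·-1 + 2·1 + 4·2.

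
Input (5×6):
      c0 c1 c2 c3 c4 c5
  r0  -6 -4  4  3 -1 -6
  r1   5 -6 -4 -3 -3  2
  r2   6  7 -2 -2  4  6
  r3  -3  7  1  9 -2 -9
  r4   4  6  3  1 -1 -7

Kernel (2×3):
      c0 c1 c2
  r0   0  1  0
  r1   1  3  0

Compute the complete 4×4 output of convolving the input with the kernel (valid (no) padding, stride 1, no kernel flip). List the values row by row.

Output[0,0]: The receptive field on the input at this output position is [-6 -4 4 / 5 -6 -4]. Elementwise product with the kernel and sum: -4·1 + 5·1 + -6·3.
Output[0,1]: The receptive field on the input at this output position is [-4 4 3 / -6 -4 -3]. Elementwise product with the kernel and sum: 4·1 + -6·1 + -4·3.

-17 -14 -10 -13
21 -3 -11 7
25 8 26 7
29 16 15 -4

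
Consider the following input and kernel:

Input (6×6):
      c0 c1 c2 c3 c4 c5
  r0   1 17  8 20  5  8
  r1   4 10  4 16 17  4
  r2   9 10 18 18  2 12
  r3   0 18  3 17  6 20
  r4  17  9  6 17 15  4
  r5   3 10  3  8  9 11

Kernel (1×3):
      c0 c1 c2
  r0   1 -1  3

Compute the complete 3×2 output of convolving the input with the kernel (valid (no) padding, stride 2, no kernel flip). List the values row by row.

Output[0,0]: The receptive field on the input at this output position is [1 17 8]. Elementwise product with the kernel and sum: 1·1 + 17·-1 + 8·3.
Output[0,1]: The receptive field on the input at this output position is [8 20 5]. Elementwise product with the kernel and sum: 8·1 + 20·-1 + 5·3.

8 3
53 6
26 34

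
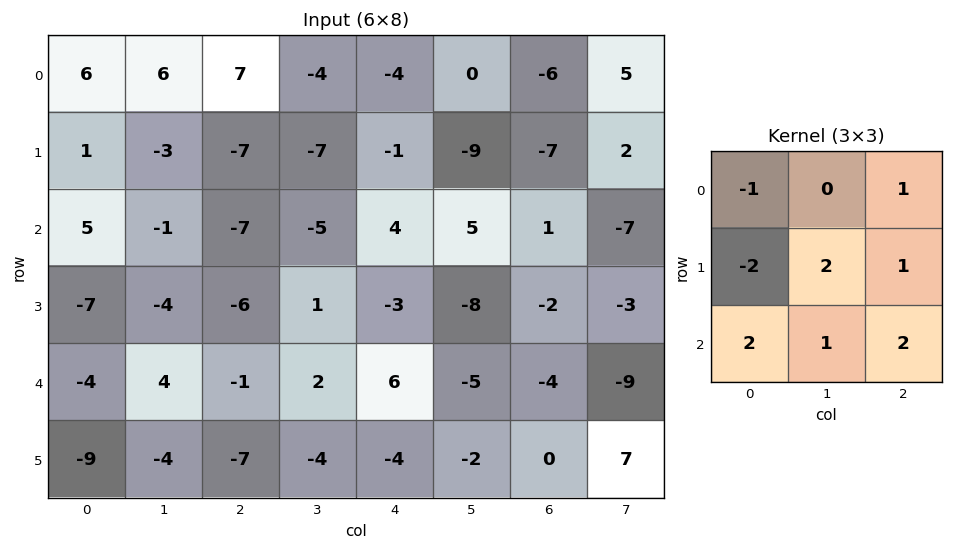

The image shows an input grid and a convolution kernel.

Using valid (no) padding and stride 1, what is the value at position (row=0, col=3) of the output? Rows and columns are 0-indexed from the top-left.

11

The receptive field on the input at this output position is [-4 -4 0 / -7 -1 -9 / -5 4 5]. Elementwise product with the kernel and sum: -4·-1 + 0·1 + -7·-2 + -1·2 + -9·1 + -5·2 + 4·1 + 5·2.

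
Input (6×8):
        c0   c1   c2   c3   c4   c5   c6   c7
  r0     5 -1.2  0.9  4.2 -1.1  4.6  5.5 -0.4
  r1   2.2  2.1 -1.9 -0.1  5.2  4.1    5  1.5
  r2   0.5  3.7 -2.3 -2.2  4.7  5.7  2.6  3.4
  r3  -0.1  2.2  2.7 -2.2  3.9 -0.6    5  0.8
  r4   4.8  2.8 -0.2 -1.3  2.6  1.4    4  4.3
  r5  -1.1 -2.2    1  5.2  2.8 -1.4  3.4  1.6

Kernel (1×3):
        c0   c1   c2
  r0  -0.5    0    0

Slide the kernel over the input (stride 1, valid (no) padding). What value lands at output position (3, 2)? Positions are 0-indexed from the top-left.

The receptive field on the input at this output position is [2.7 -2.2 3.9]. Elementwise product with the kernel and sum: 2.7·-0.5.

-1.35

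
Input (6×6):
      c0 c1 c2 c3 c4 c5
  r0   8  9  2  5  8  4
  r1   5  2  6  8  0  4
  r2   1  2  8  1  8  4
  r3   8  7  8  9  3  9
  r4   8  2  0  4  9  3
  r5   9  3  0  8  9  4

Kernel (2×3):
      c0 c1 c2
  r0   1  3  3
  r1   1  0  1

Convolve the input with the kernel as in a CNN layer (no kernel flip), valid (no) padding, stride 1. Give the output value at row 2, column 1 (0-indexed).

The receptive field on the input at this output position is [2 8 1 / 7 8 9]. Elementwise product with the kernel and sum: 2·1 + 8·3 + 1·3 + 7·1 + 9·1.

45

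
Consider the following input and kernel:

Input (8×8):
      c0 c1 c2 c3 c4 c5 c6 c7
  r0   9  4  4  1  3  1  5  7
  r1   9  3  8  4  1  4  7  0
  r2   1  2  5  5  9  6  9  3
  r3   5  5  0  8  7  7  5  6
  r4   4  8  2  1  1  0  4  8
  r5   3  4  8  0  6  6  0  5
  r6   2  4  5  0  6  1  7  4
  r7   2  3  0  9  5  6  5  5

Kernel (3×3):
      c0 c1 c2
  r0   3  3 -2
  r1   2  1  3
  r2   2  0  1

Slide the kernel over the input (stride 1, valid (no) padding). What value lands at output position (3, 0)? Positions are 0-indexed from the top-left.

66

The receptive field on the input at this output position is [5 5 0 / 4 8 2 / 3 4 8]. Elementwise product with the kernel and sum: 5·3 + 5·3 + 0·-2 + 4·2 + 8·1 + 2·3 + 3·2 + 8·1.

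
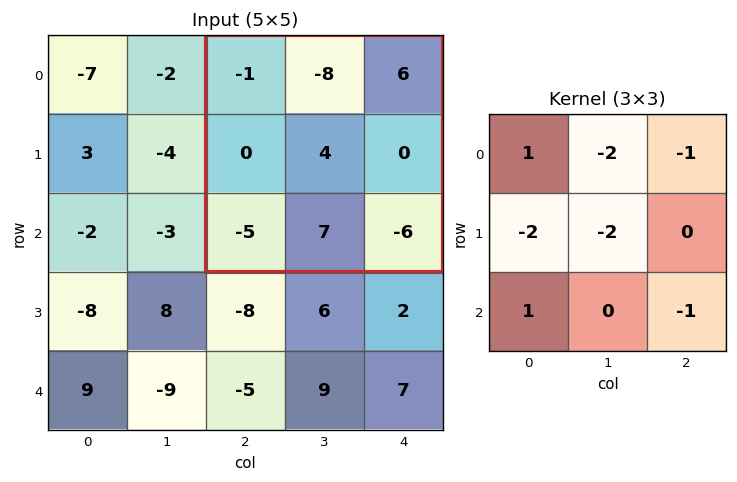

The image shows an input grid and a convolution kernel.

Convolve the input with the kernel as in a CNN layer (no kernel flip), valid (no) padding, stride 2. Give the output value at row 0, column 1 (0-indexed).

2

The receptive field on the input at this output position is [-1 -8 6 / 0 4 0 / -5 7 -6]. Elementwise product with the kernel and sum: -1·1 + -8·-2 + 6·-1 + 0·-2 + 4·-2 + -5·1 + -6·-1.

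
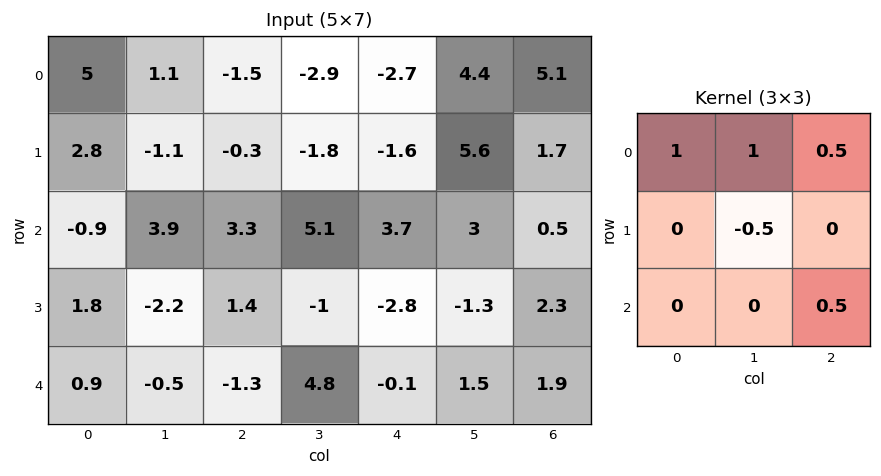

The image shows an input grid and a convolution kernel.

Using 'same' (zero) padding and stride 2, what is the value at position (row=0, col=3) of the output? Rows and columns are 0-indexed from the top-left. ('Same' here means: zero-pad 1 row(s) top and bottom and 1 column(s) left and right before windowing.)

-2.55

The receptive field on the zero-padded input at this output position is [0 0 0 / 4.4 5.1 0 / 5.6 1.7 0]. Elementwise product with the kernel and sum: 0·1 + 0·1 + 0·0.5 + 5.1·-0.5 + 0·0.5.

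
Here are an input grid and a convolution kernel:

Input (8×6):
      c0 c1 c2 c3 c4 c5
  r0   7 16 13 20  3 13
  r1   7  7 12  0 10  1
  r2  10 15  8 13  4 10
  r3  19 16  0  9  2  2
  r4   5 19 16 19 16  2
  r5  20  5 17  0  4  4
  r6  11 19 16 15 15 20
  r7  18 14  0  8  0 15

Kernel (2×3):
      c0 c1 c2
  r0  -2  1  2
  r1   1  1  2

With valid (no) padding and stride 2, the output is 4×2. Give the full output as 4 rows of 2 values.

Output[0,0]: The receptive field on the input at this output position is [7 16 13 / 7 7 12]. Elementwise product with the kernel and sum: 7·-2 + 16·1 + 13·2 + 7·1 + 7·1 + 12·2.

66 32
46 18
100 44
61 21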